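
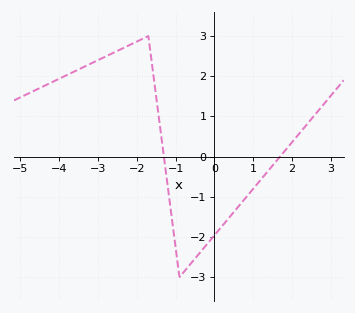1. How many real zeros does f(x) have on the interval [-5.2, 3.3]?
2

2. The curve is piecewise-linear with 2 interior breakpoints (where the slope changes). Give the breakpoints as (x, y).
(-1.7, 3); (-0.9, -3)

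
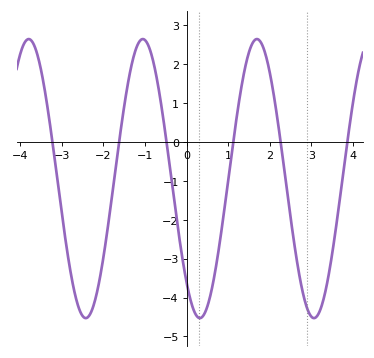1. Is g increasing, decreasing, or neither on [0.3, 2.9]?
neither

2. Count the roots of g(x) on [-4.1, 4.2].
6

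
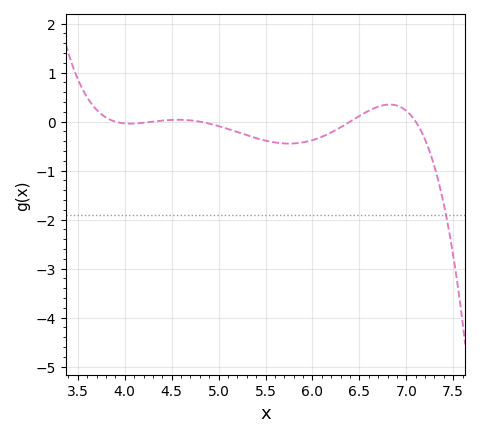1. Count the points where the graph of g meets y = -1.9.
1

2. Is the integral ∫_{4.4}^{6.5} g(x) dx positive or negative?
negative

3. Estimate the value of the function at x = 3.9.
0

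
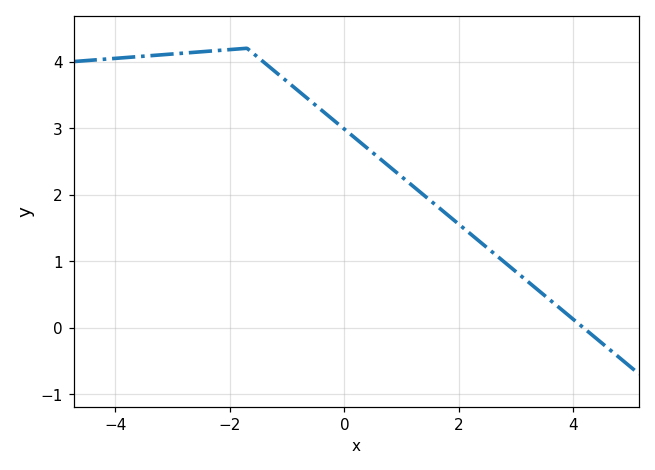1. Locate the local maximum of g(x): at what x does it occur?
-1.7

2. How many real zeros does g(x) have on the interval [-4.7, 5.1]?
1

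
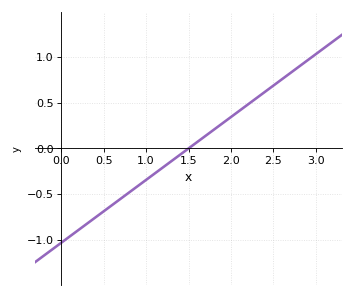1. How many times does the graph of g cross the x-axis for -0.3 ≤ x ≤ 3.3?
1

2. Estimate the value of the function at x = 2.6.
0.75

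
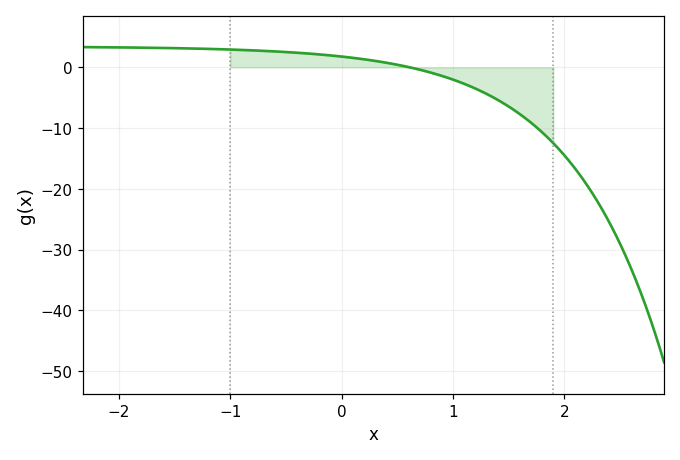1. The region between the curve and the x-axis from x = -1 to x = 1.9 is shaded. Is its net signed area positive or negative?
negative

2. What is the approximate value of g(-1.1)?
2.98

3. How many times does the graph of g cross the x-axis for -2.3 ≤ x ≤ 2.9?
1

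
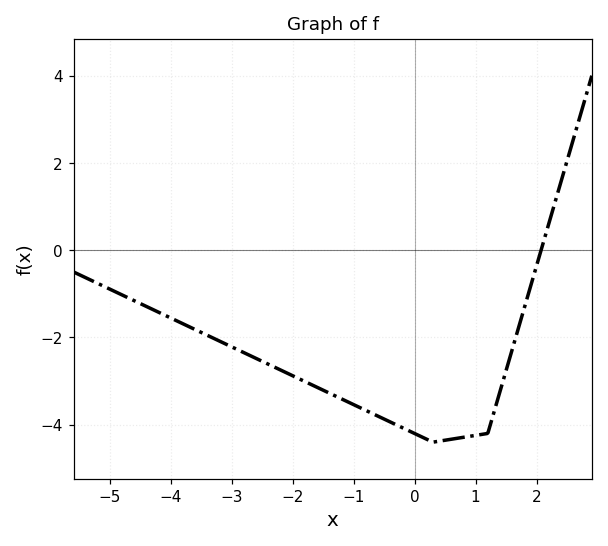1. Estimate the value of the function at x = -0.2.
-4.07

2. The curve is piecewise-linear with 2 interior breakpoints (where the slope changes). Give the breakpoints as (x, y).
(0.3, -4.4); (1.2, -4.2)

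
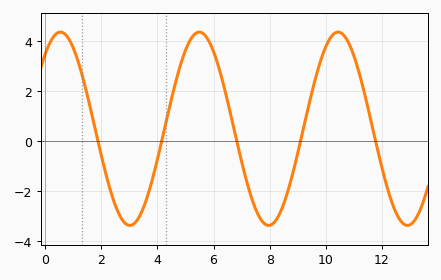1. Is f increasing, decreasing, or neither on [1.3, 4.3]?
neither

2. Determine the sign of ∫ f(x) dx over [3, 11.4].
positive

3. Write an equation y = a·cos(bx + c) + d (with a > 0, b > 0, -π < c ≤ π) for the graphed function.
y = 3.87cos(1.3x - 0.69) + 0.5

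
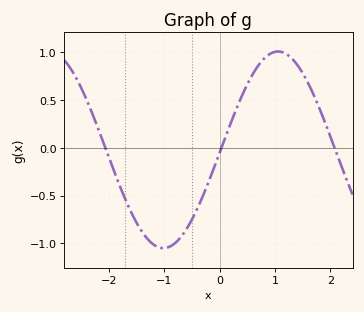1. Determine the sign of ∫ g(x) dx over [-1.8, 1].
negative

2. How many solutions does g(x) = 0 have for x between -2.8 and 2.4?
3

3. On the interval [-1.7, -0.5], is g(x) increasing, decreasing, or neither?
neither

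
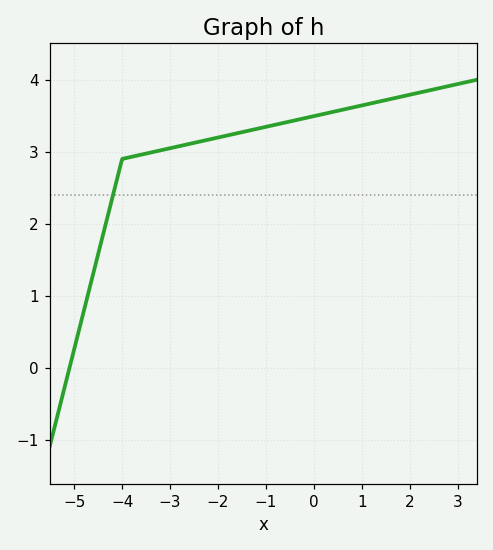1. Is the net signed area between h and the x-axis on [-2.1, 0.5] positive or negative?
positive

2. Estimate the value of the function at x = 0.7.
3.6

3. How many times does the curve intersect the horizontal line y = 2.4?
1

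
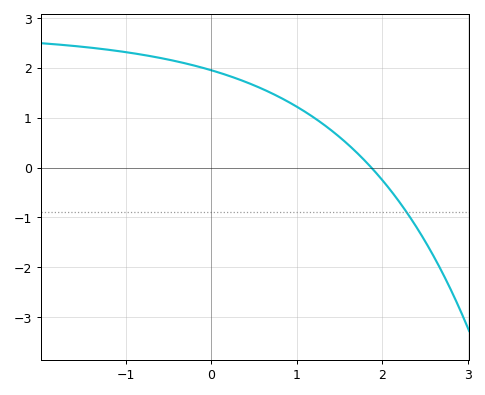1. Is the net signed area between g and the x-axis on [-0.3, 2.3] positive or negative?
positive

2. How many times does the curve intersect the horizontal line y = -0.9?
1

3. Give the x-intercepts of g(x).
1.9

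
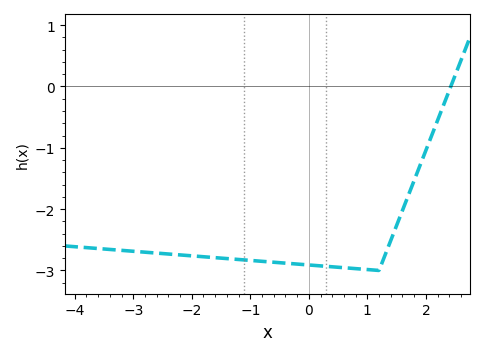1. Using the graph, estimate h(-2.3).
-2.7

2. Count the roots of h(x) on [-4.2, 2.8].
1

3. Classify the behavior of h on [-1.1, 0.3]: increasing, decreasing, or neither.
decreasing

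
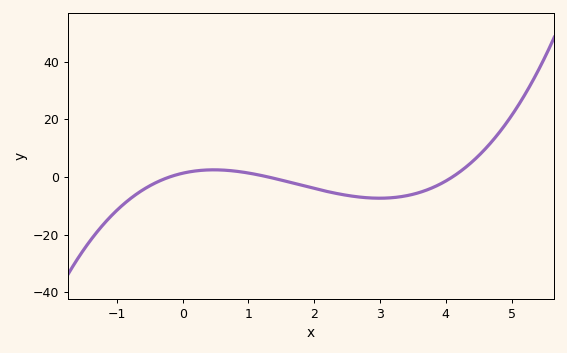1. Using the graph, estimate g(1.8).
-2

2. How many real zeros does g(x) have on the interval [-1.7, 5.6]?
3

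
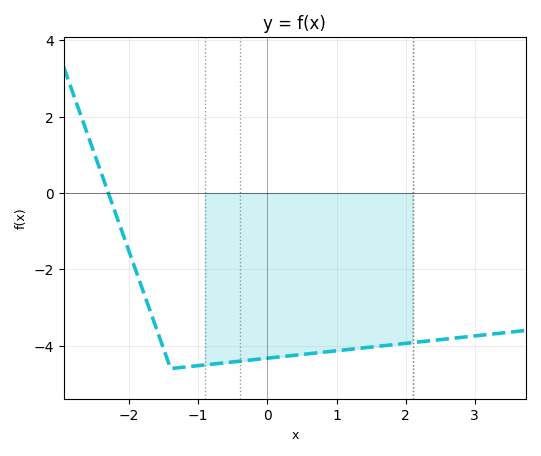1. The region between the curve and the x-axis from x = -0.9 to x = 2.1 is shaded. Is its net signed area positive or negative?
negative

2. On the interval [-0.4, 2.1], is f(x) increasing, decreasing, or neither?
increasing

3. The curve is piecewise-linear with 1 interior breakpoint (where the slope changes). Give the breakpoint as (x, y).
(-1.4, -4.6)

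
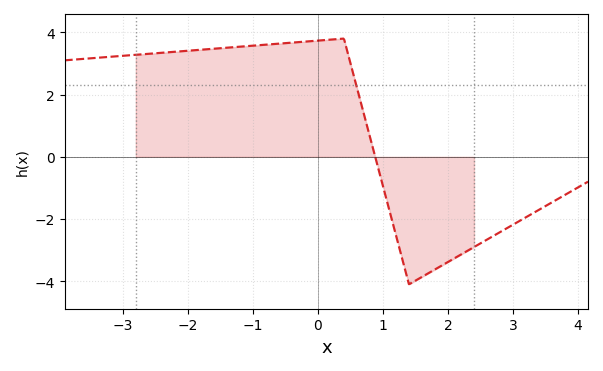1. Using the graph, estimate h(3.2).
-2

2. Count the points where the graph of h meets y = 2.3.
1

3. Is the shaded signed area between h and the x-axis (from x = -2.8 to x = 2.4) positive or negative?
positive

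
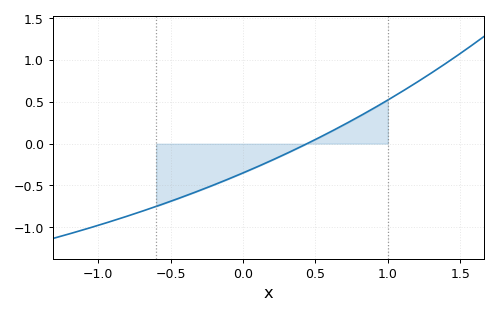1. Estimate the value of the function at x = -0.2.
-0.5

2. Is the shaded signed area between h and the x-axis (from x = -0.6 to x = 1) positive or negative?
negative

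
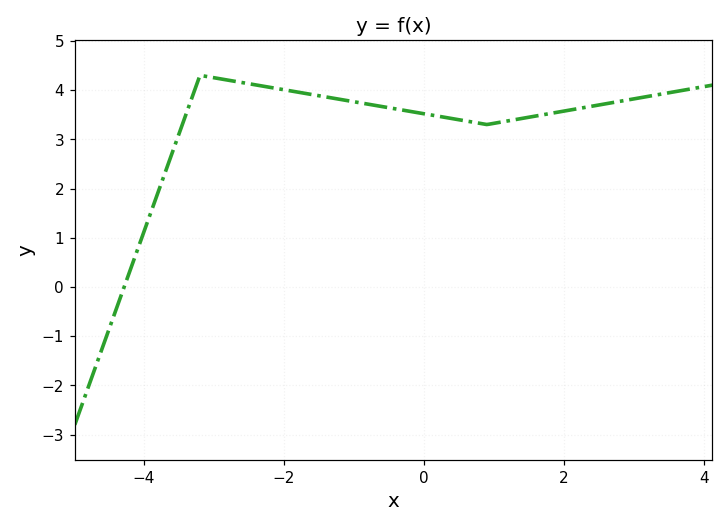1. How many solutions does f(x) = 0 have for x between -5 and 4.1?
1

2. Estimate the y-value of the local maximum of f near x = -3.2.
4.3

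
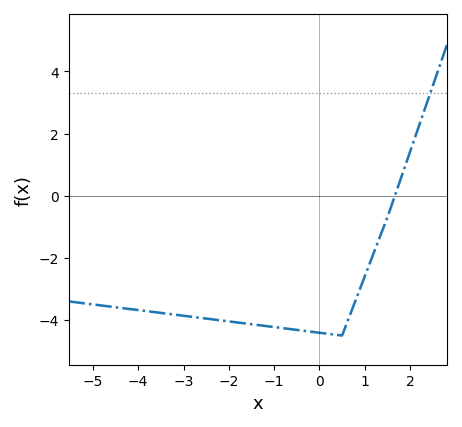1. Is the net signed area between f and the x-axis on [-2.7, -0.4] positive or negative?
negative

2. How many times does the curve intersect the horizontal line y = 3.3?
1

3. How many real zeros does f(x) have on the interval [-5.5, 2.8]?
1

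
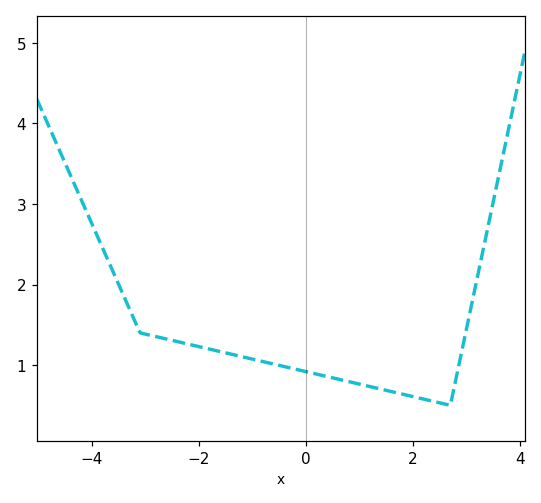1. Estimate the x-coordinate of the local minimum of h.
2.7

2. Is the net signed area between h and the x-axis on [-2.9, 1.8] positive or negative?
positive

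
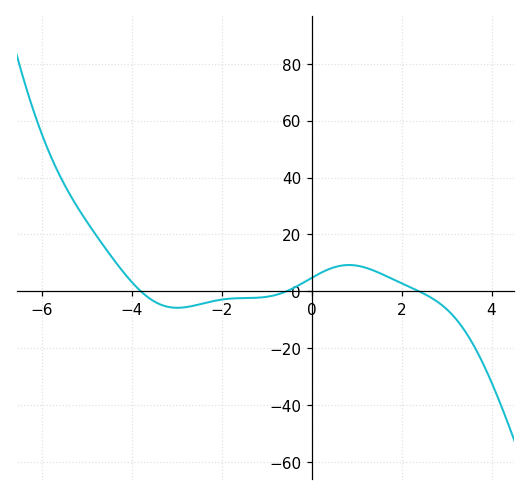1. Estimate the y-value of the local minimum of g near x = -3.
-6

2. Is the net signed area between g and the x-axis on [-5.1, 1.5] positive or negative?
positive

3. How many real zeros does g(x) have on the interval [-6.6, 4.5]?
3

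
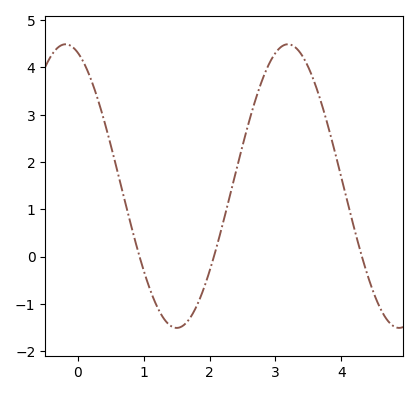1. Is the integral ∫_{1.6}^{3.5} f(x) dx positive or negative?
positive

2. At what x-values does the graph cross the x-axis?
0.9, 2.1, 4.3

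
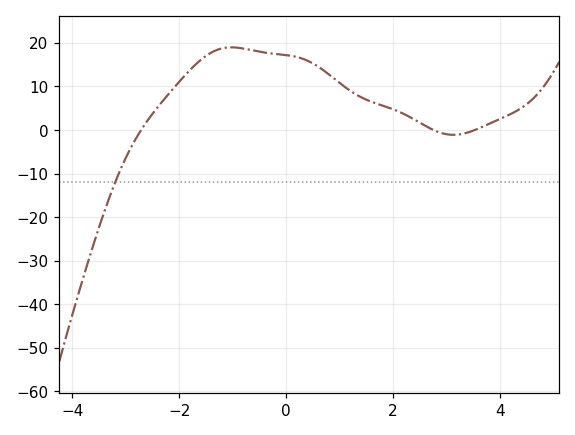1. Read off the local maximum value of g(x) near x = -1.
19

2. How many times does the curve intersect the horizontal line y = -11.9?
1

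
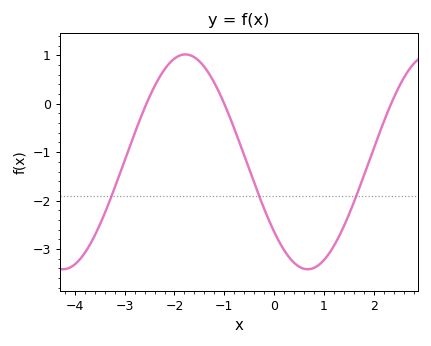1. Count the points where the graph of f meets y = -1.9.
3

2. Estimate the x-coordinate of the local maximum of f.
-1.78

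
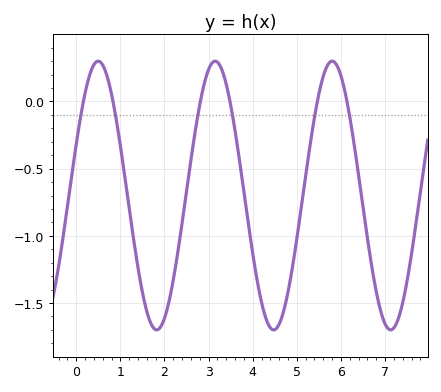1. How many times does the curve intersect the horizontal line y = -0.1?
6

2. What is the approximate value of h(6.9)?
-1.55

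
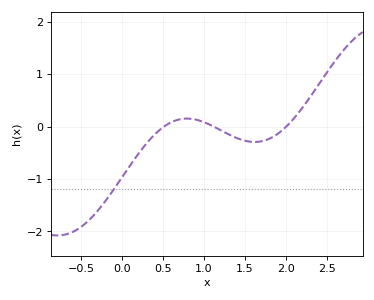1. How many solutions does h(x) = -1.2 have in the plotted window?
1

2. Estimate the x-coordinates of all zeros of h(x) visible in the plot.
0.512, 1.12, 2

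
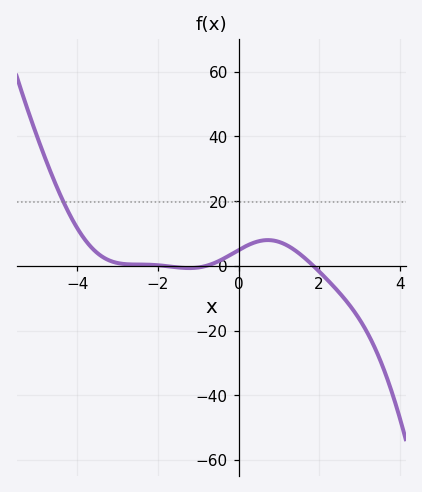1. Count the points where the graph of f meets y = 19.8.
1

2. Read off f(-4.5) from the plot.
24.1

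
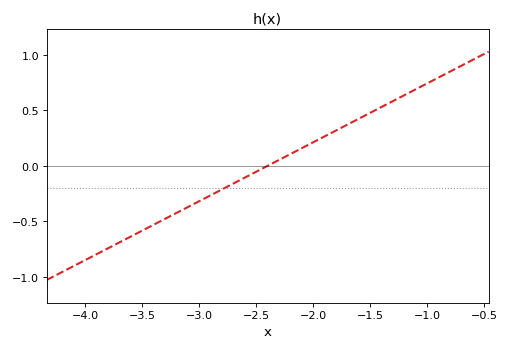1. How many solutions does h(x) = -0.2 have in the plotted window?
1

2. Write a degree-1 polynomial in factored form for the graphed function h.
y = 0.53(x + 2.4)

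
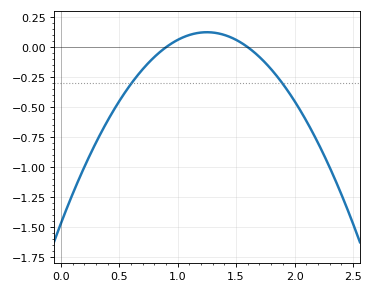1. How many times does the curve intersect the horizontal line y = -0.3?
2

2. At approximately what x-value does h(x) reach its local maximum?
1.25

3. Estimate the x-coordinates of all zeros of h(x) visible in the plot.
0.9, 1.6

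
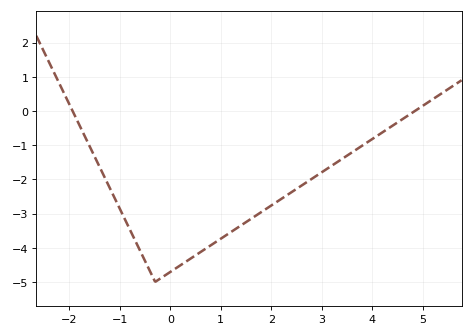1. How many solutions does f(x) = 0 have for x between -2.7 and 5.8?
2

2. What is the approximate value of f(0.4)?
-4.3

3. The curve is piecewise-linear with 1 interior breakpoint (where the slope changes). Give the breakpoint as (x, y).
(-0.3, -5)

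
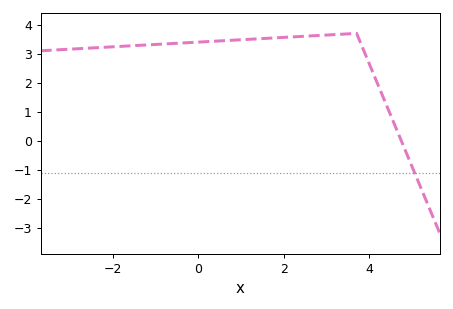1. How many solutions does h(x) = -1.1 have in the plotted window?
1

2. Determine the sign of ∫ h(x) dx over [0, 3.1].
positive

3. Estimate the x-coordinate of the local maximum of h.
3.6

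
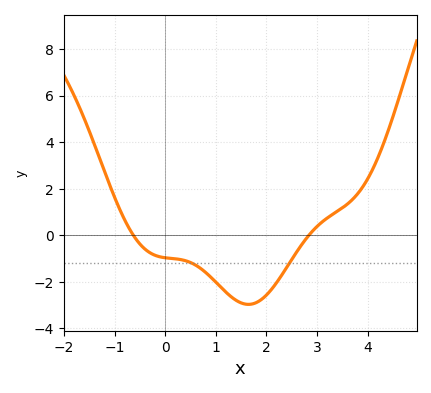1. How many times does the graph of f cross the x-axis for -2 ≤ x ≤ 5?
2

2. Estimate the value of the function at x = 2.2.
-2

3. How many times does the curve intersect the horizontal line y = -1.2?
2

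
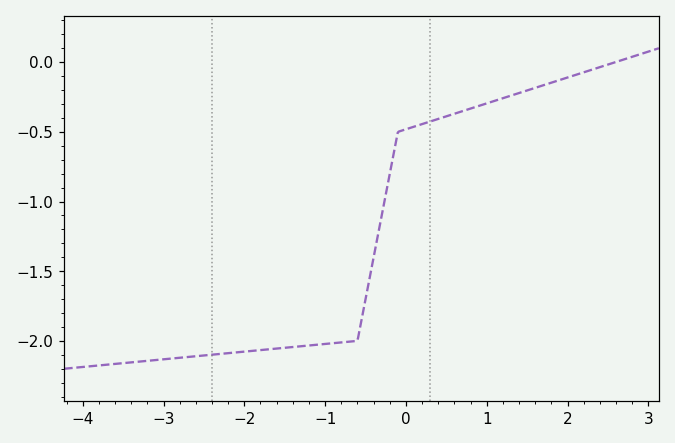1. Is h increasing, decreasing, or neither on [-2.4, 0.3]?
increasing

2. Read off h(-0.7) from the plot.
-2.01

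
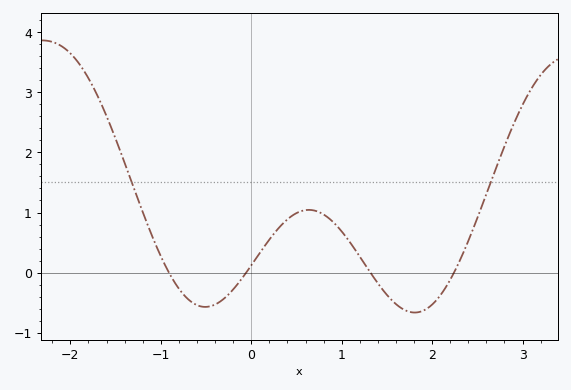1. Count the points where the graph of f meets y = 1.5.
2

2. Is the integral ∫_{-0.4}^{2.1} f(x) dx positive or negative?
positive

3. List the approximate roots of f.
-0.9, -0.1, 1.3, 2.2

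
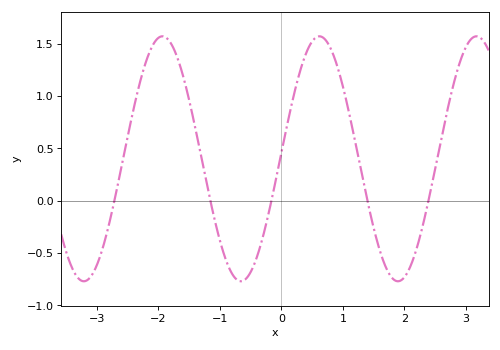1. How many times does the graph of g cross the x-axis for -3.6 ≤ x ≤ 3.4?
5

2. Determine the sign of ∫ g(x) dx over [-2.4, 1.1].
positive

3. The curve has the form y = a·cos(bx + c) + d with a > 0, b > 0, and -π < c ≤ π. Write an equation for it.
y = 1.17cos(2.46x - 1.52) + 0.4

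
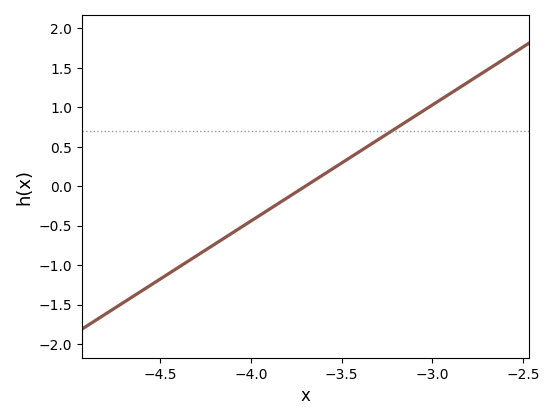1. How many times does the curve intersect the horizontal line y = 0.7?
1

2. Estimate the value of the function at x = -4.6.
-1.32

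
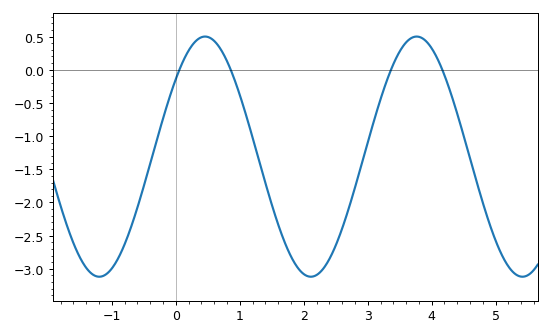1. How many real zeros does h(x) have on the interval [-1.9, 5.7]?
4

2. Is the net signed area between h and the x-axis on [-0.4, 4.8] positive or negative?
negative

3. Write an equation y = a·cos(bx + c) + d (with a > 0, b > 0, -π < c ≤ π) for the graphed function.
y = 1.81cos(1.9x - 0.87) - 1.31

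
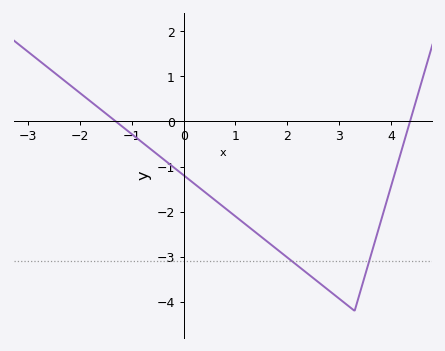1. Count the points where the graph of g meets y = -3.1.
2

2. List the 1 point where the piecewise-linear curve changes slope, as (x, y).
(3.3, -4.2)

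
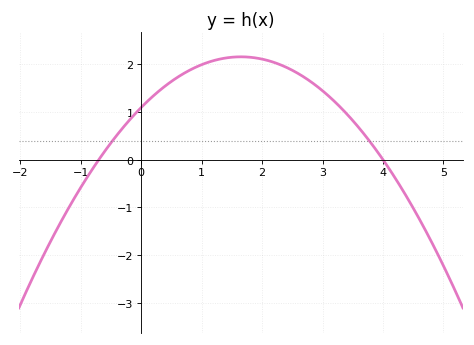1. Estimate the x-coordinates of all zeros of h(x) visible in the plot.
-0.7, 4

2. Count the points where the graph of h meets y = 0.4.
2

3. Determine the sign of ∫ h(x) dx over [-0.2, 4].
positive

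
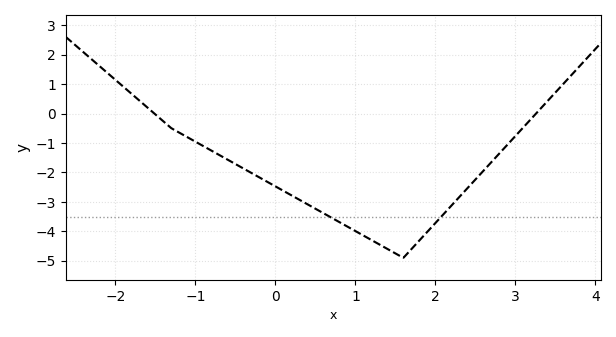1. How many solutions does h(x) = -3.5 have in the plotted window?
2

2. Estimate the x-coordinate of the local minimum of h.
1.6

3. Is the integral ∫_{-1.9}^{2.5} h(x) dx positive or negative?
negative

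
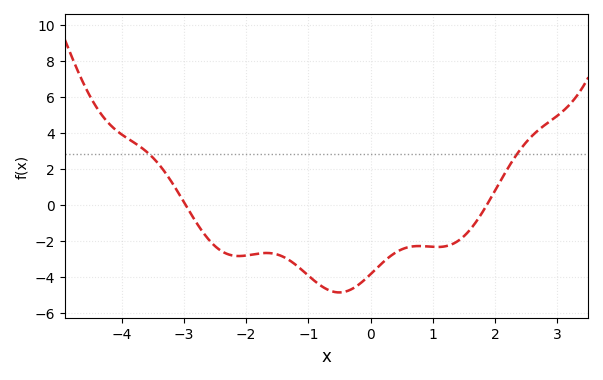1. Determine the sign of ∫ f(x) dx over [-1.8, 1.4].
negative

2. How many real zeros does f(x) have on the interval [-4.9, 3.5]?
2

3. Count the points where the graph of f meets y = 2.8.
2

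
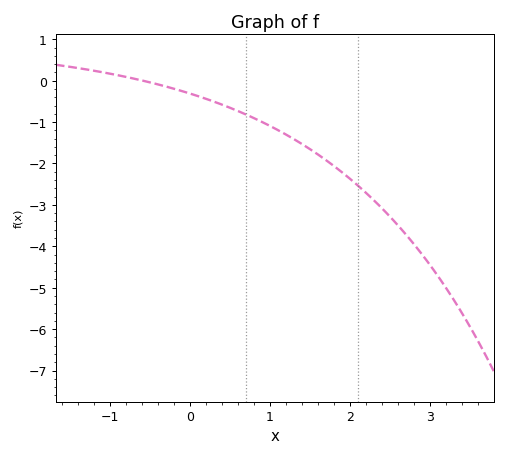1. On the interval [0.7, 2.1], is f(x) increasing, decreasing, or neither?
decreasing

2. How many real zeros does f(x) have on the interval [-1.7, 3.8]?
1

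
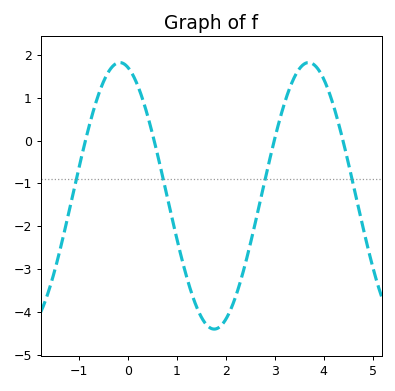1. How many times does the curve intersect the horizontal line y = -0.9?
4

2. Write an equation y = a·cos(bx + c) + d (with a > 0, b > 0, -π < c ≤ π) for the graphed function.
y = 3.11cos(1.63x + 0.262) - 1.29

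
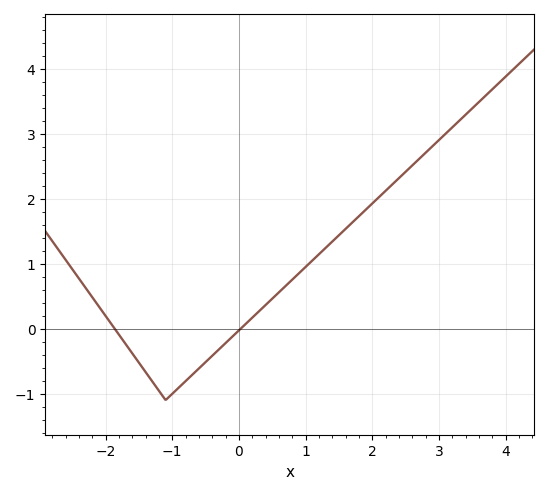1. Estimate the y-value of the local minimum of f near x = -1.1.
-1.1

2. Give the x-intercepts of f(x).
-1.9, 0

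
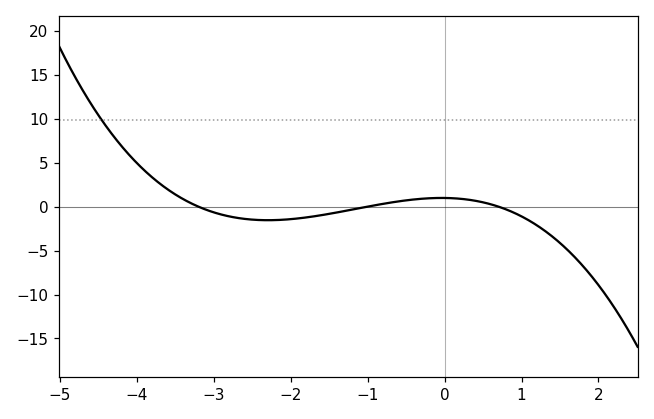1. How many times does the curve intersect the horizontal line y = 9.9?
1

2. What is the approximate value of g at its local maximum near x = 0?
1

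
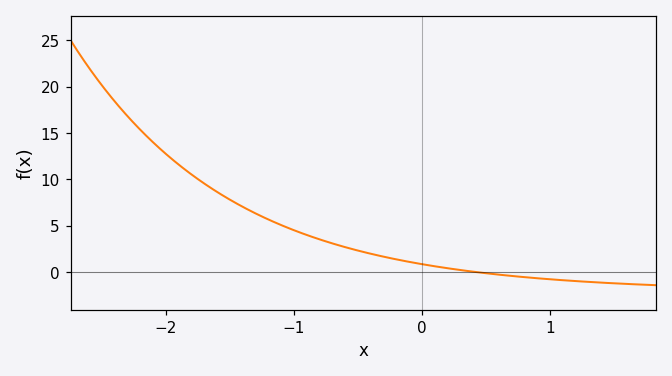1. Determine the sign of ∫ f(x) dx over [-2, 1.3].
positive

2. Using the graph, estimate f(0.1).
0.5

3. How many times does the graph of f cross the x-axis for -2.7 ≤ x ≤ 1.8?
1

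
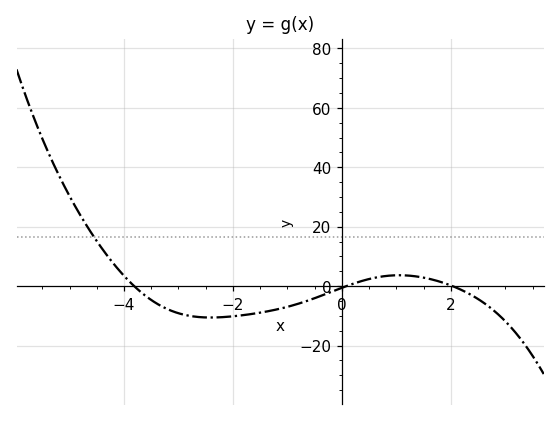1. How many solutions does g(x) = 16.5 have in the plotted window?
1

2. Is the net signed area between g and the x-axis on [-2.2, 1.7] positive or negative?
negative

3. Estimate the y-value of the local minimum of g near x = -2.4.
-10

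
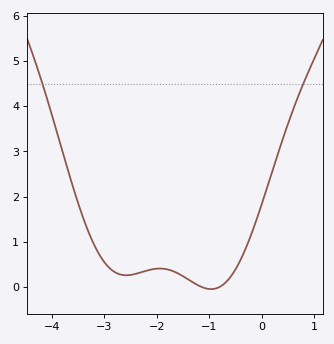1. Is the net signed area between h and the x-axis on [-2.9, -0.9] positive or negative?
positive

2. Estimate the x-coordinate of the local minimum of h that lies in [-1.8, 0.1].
-0.965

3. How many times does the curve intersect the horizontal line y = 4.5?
2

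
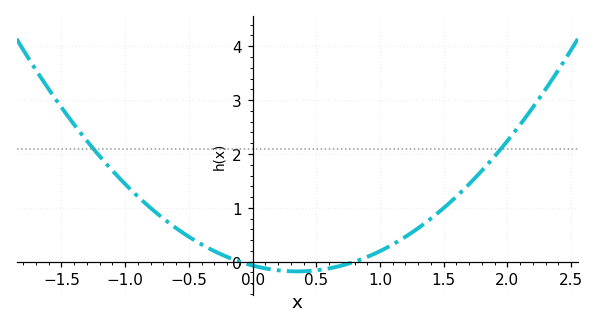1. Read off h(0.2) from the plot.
-0.16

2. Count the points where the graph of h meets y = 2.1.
2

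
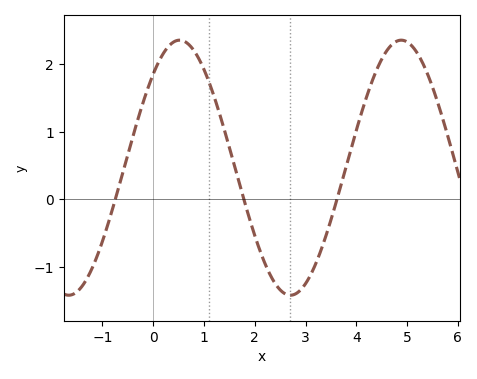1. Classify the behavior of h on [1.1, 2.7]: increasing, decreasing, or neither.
decreasing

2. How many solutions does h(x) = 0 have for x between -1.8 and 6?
3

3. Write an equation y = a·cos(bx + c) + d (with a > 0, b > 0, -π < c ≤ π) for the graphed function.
y = 1.89cos(1.44x - 0.75) + 0.47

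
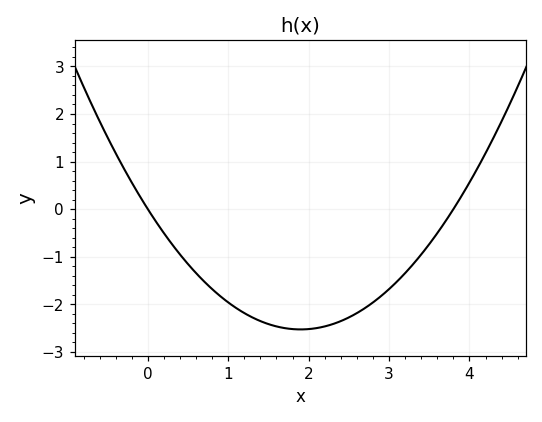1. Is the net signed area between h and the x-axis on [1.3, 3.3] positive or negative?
negative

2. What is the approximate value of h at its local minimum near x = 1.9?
-2.5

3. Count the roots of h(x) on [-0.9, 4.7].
2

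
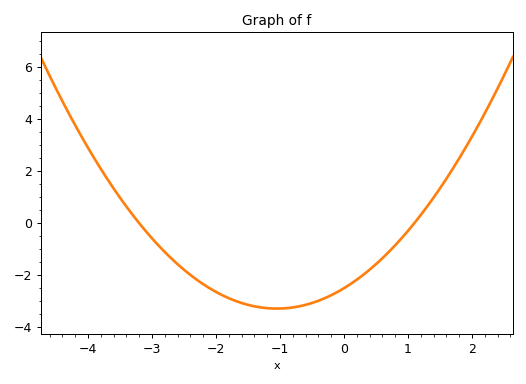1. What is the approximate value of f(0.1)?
-2.34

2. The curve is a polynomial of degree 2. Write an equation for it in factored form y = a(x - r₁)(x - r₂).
y = 0.71(x + 3.2)(x - 1.1)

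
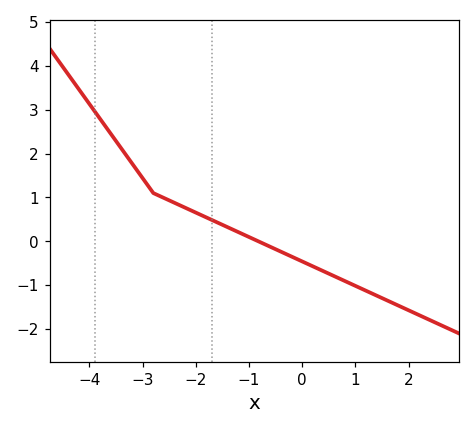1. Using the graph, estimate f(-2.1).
0.7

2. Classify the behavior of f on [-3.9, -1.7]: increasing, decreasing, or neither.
decreasing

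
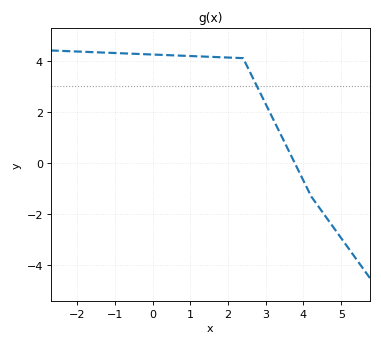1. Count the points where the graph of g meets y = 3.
1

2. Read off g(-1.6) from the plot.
4.4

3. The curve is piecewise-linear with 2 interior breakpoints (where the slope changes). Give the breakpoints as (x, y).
(2.4, 4.1); (4.2, -1.3)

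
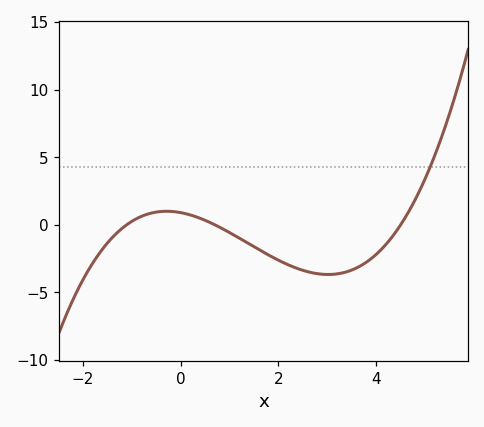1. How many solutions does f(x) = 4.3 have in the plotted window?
1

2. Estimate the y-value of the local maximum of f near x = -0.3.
1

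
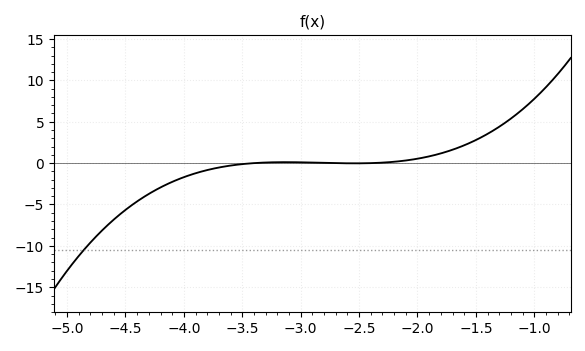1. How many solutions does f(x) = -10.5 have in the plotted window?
1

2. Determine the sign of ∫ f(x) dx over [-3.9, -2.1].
negative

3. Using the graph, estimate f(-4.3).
-3.5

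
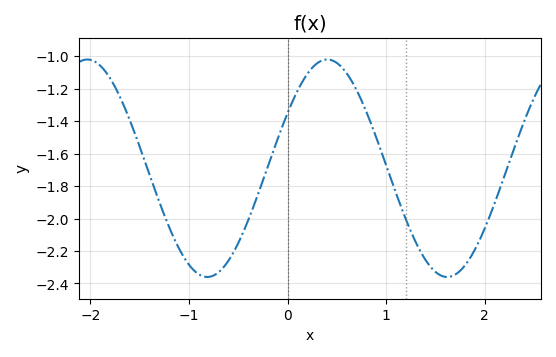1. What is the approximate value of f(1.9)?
-2.19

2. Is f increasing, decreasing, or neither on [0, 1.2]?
neither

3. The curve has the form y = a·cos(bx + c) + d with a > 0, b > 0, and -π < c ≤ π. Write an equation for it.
y = 0.67cos(2.58x - 1.04) - 1.69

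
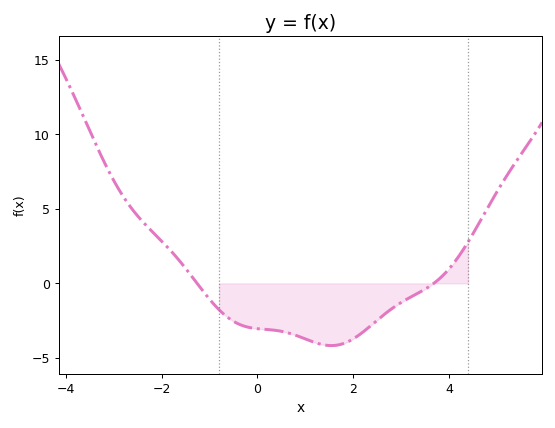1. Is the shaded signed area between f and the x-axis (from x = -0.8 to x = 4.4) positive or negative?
negative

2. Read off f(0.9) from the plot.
-3.6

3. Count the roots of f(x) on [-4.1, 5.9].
2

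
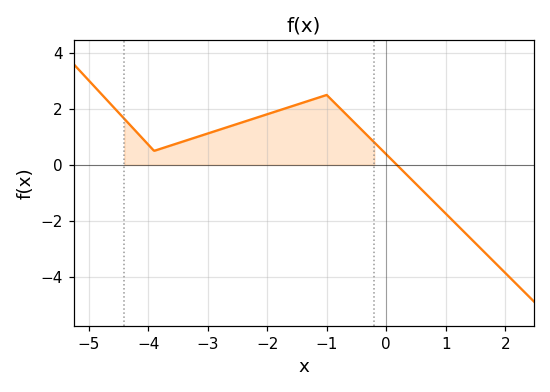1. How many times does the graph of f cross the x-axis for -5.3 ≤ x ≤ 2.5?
1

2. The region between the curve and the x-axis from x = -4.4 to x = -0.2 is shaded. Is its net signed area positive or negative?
positive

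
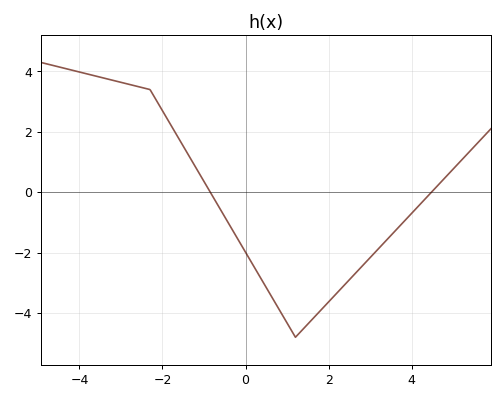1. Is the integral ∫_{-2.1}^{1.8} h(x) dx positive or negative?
negative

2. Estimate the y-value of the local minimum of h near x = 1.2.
-4.8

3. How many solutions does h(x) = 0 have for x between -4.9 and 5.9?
2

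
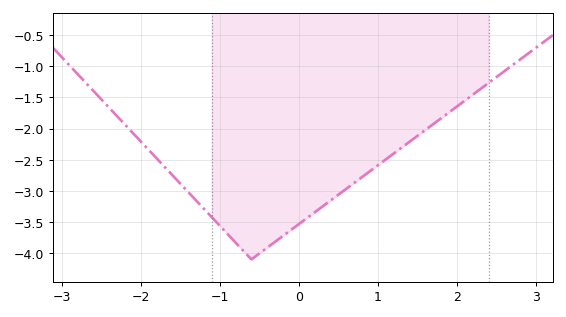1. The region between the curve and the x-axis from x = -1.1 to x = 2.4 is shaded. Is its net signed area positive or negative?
negative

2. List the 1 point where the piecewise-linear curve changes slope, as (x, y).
(-0.6, -4.1)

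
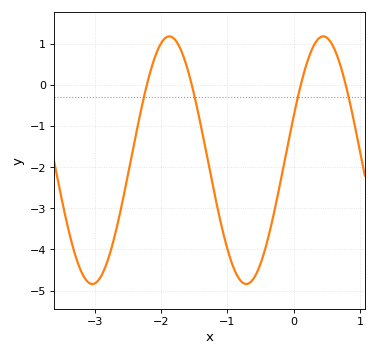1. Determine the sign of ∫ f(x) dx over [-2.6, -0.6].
negative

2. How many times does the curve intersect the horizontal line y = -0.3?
4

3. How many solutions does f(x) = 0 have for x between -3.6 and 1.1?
4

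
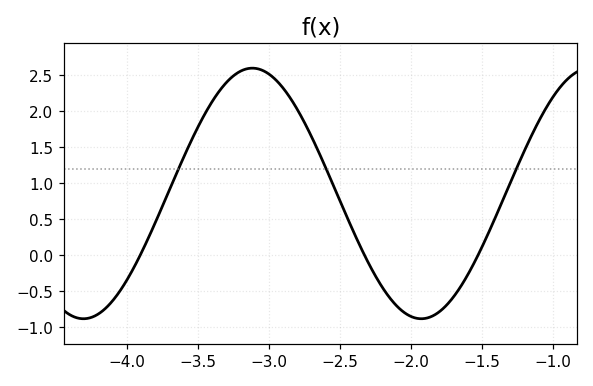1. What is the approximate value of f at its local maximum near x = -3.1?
2.6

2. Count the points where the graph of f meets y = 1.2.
3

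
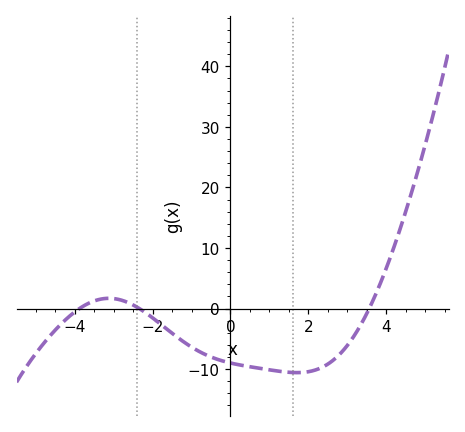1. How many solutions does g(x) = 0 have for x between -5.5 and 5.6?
3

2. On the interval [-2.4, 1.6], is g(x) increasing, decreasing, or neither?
decreasing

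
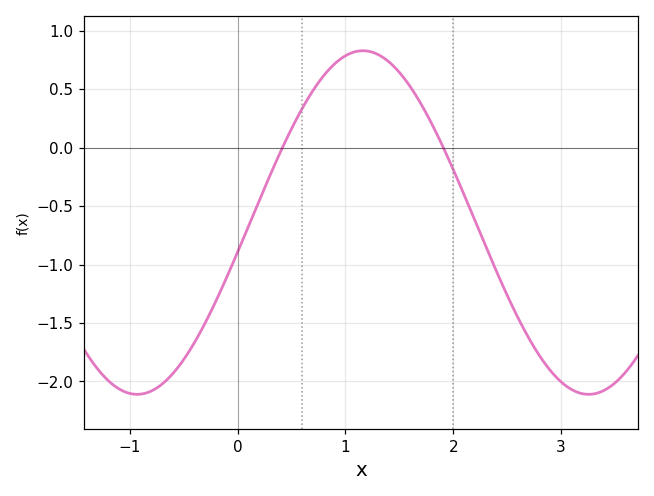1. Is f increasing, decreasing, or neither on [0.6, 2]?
neither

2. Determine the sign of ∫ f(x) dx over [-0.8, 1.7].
negative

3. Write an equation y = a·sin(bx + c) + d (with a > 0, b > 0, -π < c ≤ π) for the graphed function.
y = 1.47sin(1.5x - 0.172) - 0.64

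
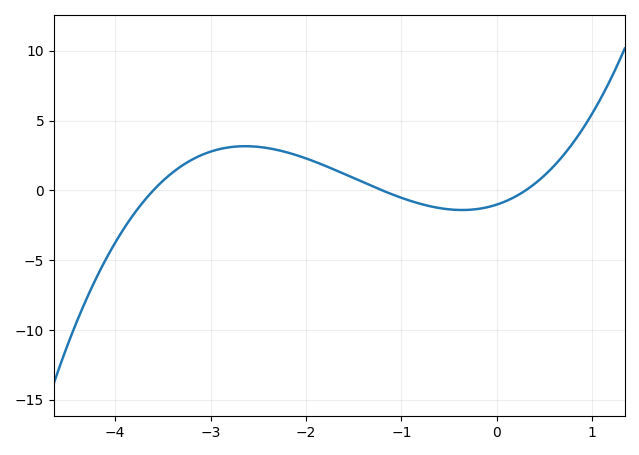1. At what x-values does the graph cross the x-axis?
-3.6, -1.2, 0.3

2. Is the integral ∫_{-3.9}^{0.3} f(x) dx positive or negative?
positive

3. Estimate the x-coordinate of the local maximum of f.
-2.6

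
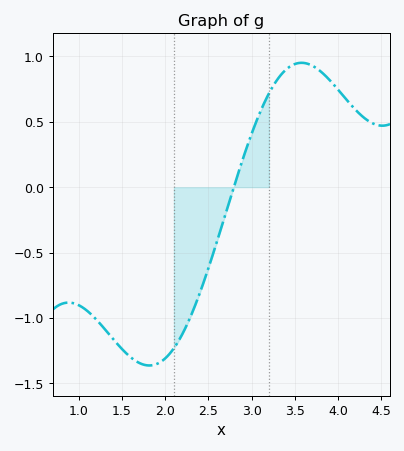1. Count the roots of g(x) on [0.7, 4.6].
1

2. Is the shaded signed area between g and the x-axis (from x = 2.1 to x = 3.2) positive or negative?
negative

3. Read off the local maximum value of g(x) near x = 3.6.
0.95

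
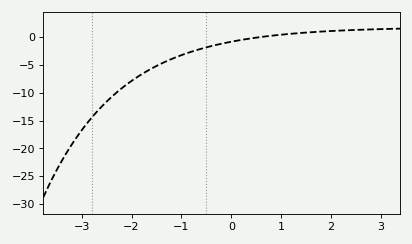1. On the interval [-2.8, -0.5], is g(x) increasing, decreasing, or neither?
increasing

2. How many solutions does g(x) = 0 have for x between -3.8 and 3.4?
1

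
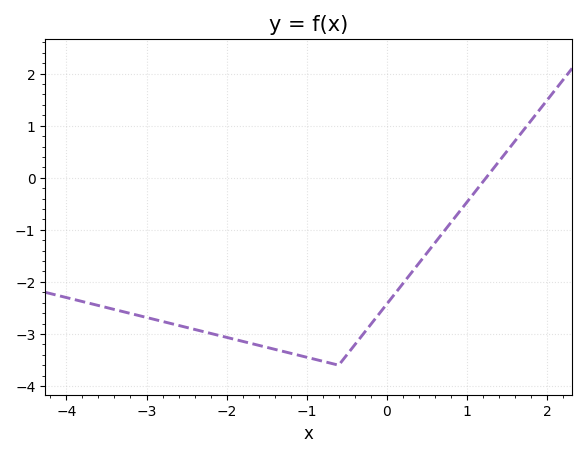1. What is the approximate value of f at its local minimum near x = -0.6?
-3.6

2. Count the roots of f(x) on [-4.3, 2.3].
1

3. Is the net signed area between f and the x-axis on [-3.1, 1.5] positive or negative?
negative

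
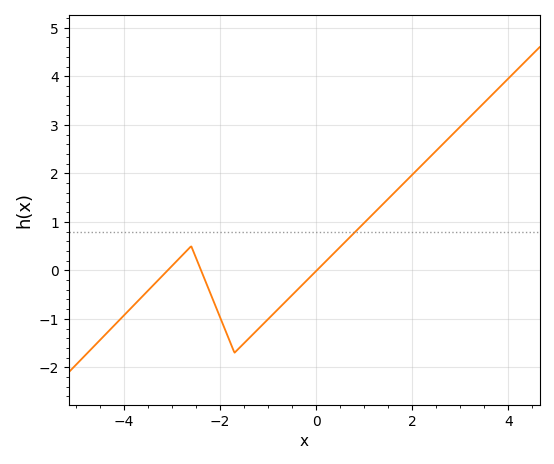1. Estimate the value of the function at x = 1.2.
1.2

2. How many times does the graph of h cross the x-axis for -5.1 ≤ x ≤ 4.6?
3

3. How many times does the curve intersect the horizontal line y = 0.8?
1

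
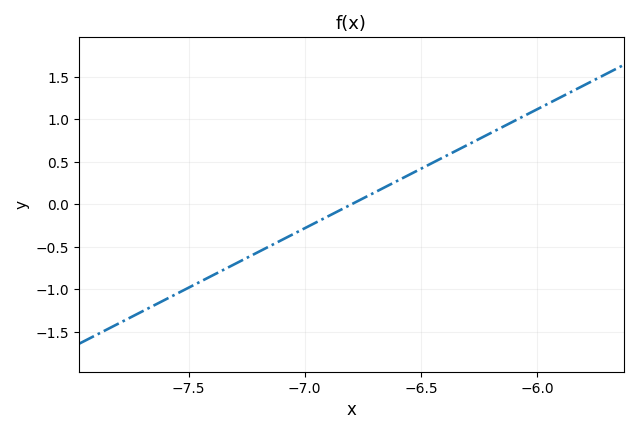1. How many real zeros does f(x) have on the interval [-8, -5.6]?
1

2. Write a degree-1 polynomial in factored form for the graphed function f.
y = 1.4(x + 6.8)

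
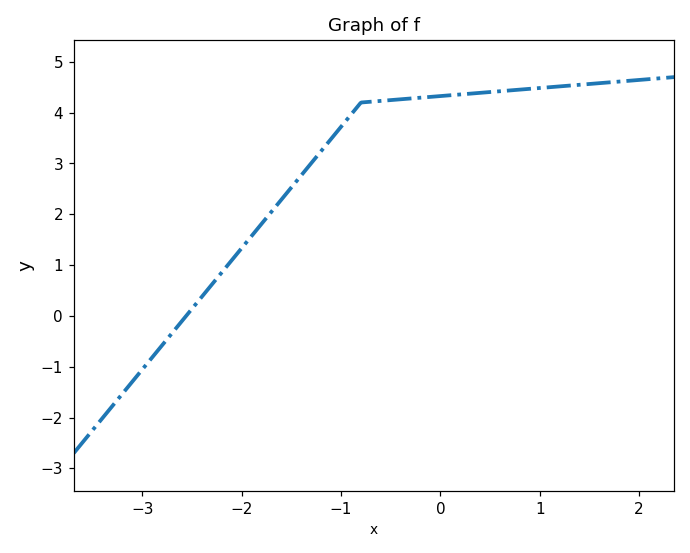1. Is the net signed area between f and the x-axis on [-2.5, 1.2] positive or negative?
positive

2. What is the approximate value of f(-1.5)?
2.5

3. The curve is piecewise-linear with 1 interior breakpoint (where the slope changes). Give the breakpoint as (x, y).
(-0.8, 4.2)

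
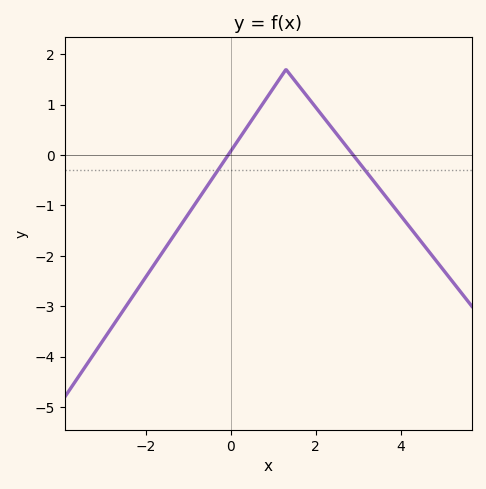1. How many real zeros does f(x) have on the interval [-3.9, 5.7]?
2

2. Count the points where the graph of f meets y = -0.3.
2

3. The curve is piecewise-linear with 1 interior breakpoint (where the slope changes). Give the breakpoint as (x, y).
(1.3, 1.7)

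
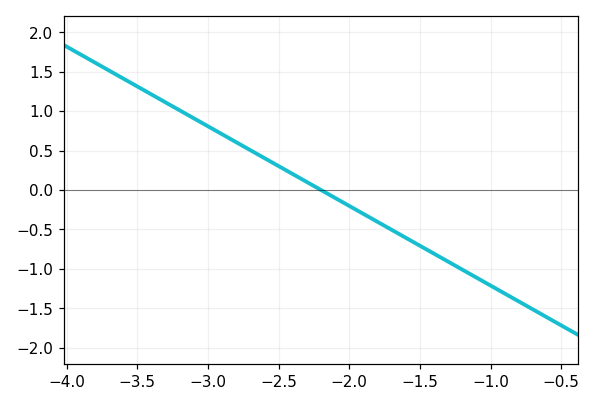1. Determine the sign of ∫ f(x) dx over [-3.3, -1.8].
positive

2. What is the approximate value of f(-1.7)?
-0.505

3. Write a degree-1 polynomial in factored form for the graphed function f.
y = -1.01(x + 2.2)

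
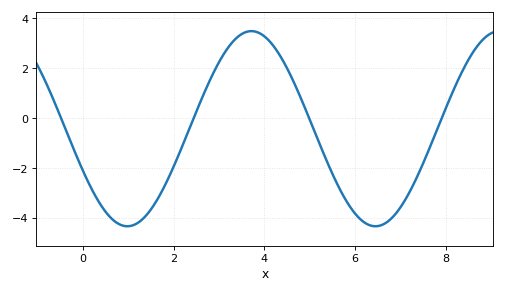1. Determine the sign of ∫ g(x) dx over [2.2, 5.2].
positive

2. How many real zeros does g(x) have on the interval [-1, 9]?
4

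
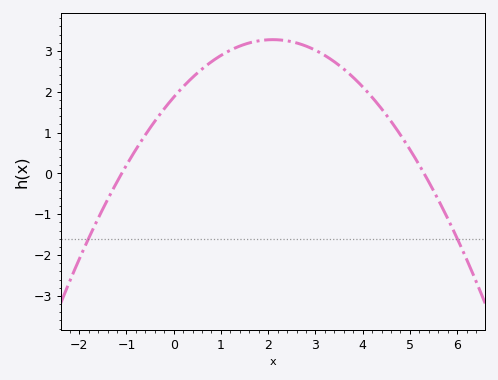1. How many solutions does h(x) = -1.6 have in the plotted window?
2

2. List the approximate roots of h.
-1.1, 5.3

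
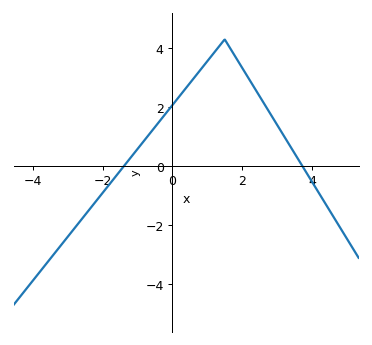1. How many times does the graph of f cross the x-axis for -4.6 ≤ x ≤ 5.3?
2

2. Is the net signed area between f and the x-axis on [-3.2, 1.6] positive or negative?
positive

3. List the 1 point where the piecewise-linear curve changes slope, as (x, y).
(1.5, 4.3)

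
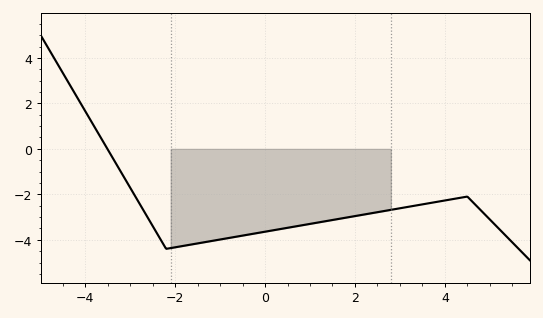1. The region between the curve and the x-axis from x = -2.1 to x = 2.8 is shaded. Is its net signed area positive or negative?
negative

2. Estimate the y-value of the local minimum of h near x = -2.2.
-4.4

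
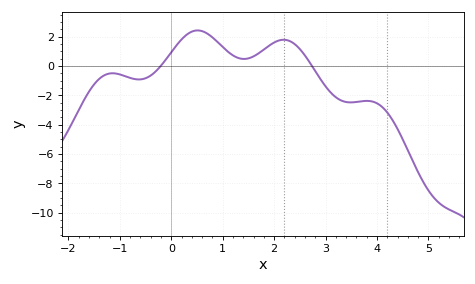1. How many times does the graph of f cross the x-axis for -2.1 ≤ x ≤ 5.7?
2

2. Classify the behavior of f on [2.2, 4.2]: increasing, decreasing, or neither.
neither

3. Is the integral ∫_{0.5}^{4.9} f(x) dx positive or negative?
negative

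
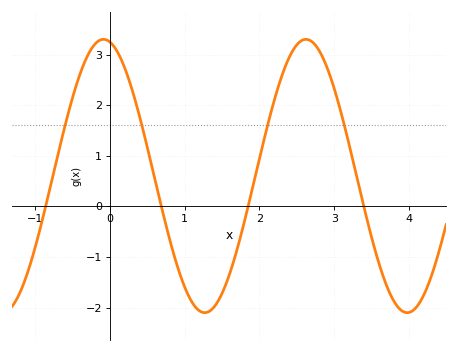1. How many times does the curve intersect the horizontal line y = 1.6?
4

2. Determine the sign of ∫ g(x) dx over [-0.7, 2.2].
positive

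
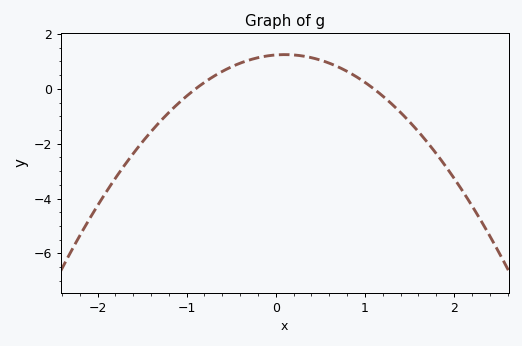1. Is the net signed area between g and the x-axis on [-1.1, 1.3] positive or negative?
positive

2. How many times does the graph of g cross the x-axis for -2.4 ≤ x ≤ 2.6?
2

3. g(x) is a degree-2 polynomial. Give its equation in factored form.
y = -1.25(x + 0.9)(x - 1.1)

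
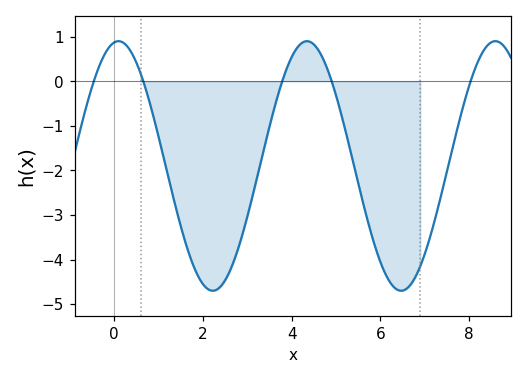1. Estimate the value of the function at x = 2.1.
-4.65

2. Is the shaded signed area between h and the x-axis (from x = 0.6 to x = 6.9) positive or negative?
negative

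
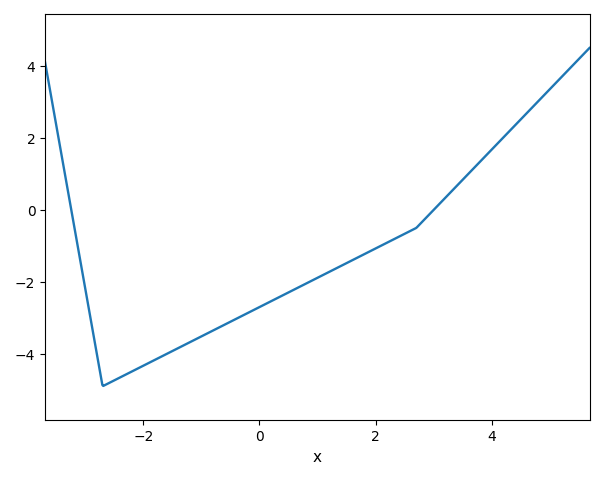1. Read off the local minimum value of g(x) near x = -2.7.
-4.8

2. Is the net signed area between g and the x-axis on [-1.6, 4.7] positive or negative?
negative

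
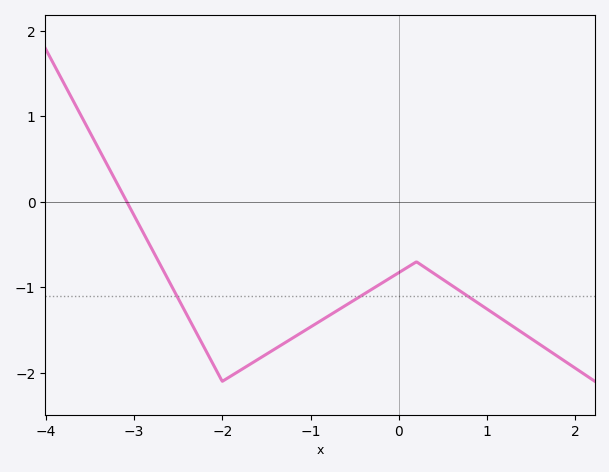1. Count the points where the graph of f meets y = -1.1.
3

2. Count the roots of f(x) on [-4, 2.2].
1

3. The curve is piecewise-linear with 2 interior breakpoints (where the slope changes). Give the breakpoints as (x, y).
(-2, -2.1); (0.2, -0.7)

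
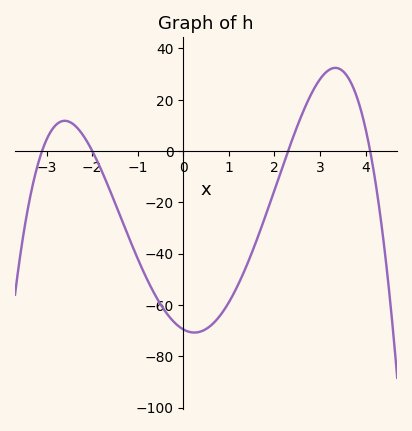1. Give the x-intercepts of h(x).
-3.1, -2, 2.3, 4.1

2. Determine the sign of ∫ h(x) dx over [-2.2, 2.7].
negative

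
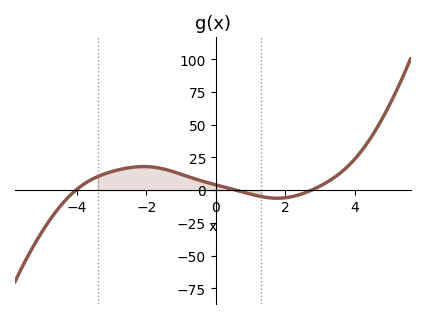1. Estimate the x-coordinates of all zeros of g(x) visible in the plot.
-4.03, 0.586, 2.75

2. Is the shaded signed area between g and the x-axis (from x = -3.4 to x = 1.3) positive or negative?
positive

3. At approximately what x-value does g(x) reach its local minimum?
1.76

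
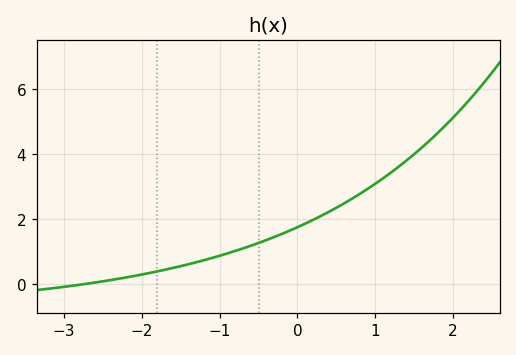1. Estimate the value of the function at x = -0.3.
1.4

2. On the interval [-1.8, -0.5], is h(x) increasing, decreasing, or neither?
increasing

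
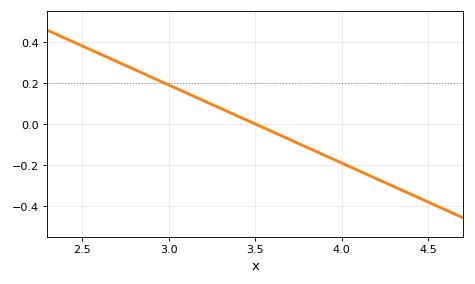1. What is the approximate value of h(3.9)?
-0.16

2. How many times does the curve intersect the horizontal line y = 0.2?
1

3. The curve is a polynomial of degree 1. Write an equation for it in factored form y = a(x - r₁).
y = -0.38(x - 3.5)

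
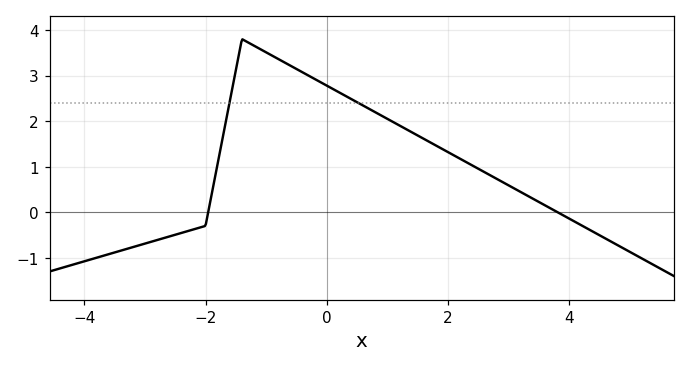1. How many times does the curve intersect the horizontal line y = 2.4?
2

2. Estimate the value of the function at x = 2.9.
0.7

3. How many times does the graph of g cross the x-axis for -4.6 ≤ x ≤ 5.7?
2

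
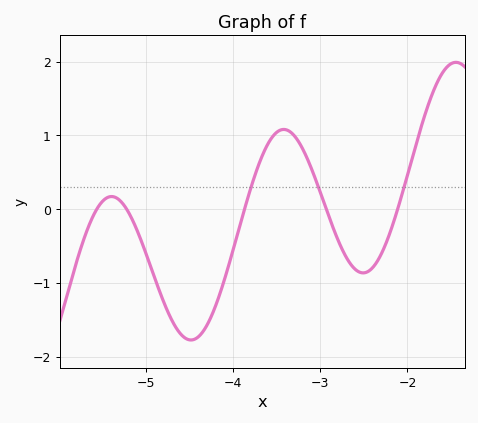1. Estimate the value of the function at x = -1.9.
0.882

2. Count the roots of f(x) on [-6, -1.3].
5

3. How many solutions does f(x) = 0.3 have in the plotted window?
3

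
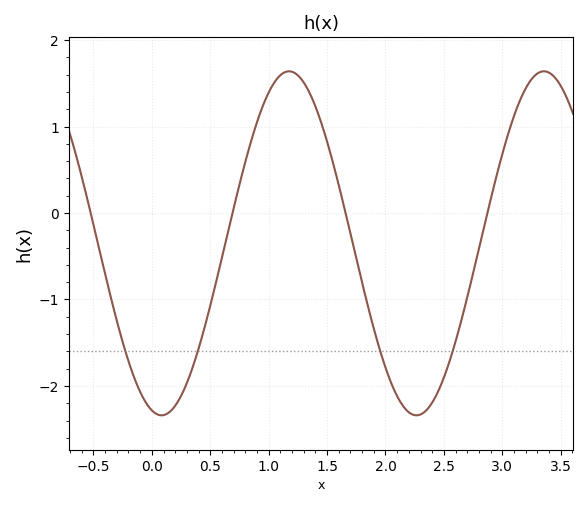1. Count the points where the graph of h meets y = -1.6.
4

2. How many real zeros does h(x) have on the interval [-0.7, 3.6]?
4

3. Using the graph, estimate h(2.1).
-2.1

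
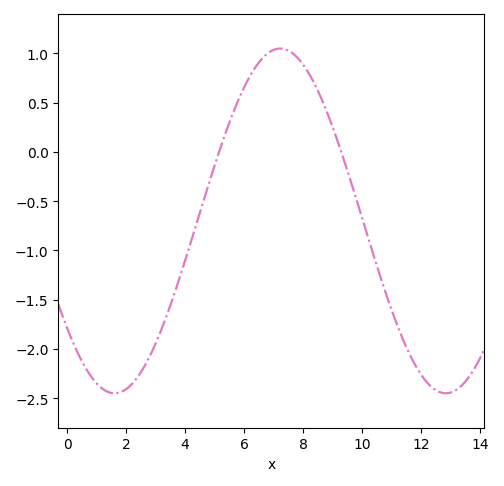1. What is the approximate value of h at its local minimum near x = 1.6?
-2.45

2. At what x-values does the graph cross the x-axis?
5.15, 9.29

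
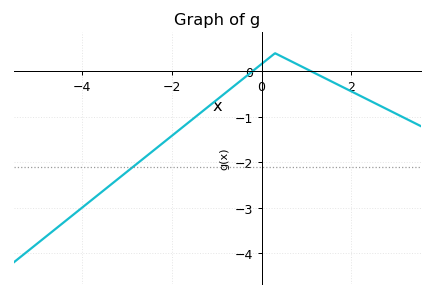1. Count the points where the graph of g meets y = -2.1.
1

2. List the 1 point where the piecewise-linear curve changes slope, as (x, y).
(0.3, 0.4)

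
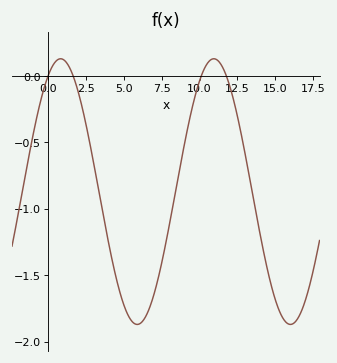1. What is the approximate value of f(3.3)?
-0.846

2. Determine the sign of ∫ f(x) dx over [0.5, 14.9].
negative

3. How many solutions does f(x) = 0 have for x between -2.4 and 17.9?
4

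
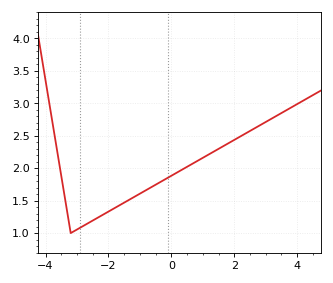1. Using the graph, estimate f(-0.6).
1.7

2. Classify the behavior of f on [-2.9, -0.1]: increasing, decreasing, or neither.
increasing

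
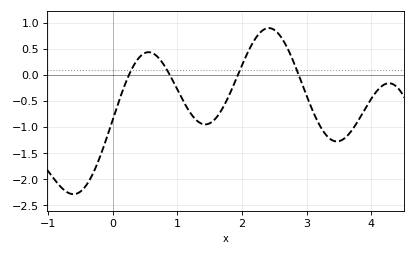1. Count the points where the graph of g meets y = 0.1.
4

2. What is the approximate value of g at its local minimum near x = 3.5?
-1.3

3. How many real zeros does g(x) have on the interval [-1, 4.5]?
4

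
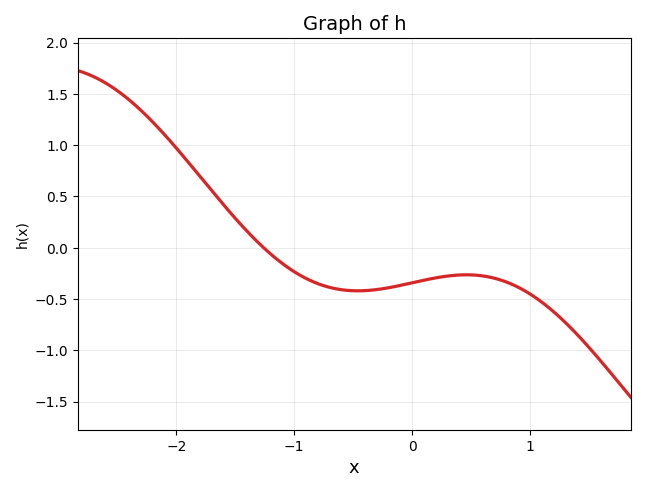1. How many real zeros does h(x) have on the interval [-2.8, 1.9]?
1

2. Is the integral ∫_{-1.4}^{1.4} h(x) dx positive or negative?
negative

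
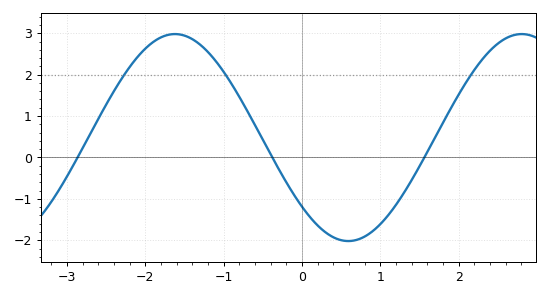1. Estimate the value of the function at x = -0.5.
0.4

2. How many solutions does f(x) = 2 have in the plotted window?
3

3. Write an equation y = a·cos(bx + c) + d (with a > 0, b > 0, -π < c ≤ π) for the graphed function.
y = 2.5cos(1.4x + 2.3) + 0.48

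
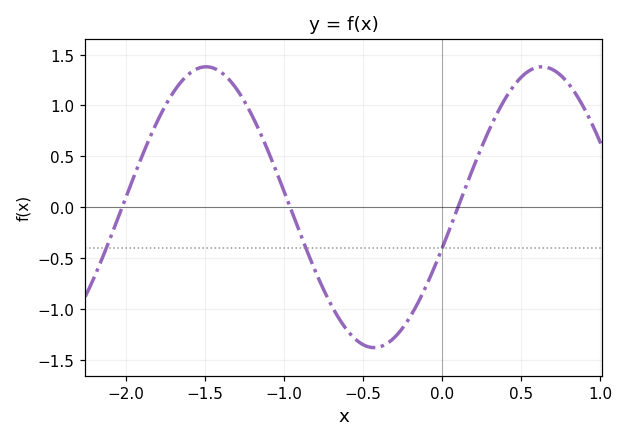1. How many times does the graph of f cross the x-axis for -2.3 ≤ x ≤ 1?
3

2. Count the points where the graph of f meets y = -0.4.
3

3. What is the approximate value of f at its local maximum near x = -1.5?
1.38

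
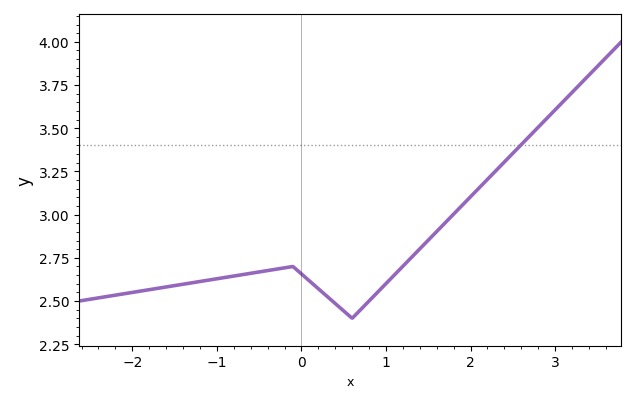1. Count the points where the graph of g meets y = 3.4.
1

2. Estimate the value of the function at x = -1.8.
2.56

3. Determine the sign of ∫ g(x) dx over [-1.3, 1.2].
positive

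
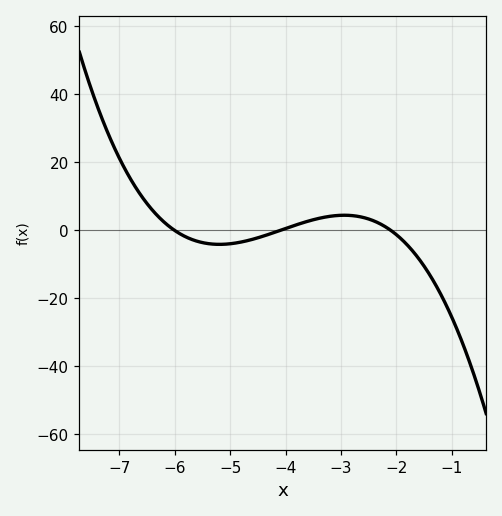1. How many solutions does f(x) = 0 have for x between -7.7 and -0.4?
3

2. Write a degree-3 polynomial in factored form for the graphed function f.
y = -1.5(x + 6)(x + 4.1)(x + 2.1)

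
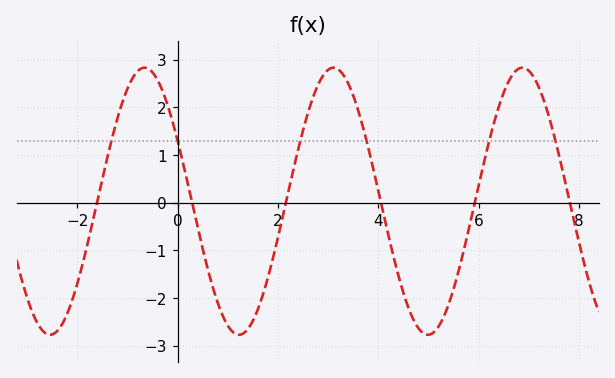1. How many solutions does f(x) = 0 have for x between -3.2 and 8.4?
6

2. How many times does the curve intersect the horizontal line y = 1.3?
6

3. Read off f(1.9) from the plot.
-1.2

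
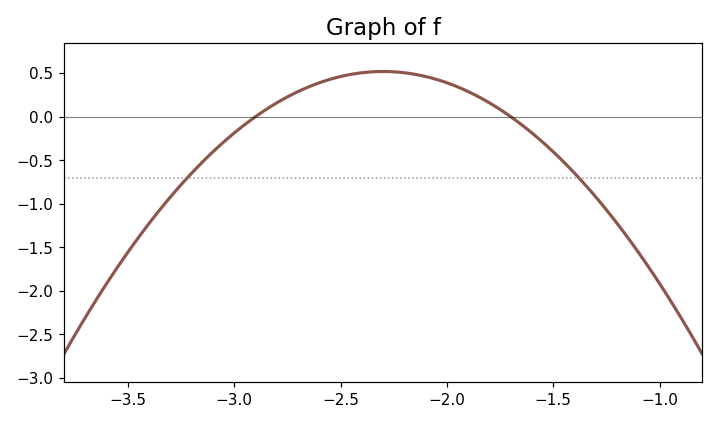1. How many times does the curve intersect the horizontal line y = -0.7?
2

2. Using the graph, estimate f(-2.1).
0.461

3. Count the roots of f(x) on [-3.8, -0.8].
2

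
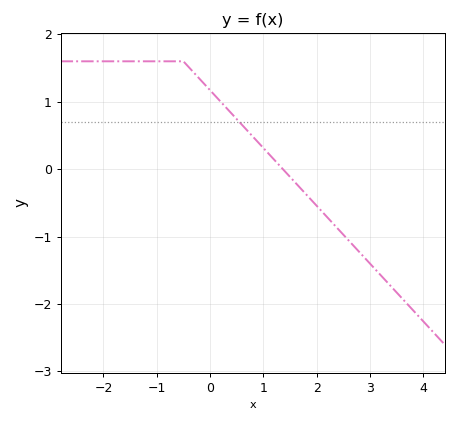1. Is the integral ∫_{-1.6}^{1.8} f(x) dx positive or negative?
positive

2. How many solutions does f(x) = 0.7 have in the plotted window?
1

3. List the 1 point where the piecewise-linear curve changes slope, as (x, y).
(-0.5, 1.6)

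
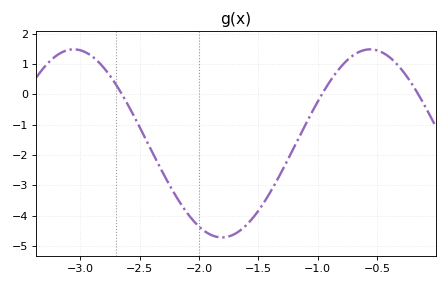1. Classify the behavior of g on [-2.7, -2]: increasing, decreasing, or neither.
decreasing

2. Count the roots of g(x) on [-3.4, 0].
3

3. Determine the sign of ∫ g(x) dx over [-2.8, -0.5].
negative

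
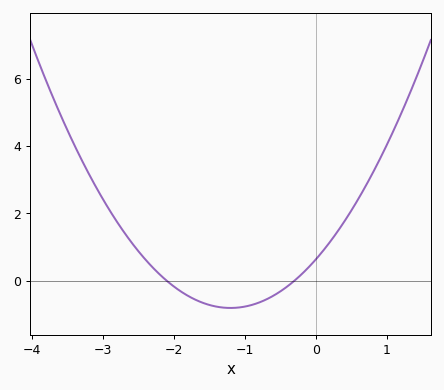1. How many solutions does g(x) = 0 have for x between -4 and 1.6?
2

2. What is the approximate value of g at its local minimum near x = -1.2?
-0.8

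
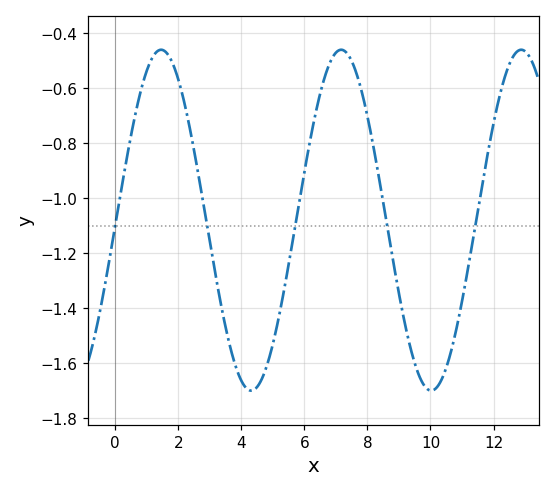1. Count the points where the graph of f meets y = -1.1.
5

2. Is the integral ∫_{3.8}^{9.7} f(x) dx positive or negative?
negative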